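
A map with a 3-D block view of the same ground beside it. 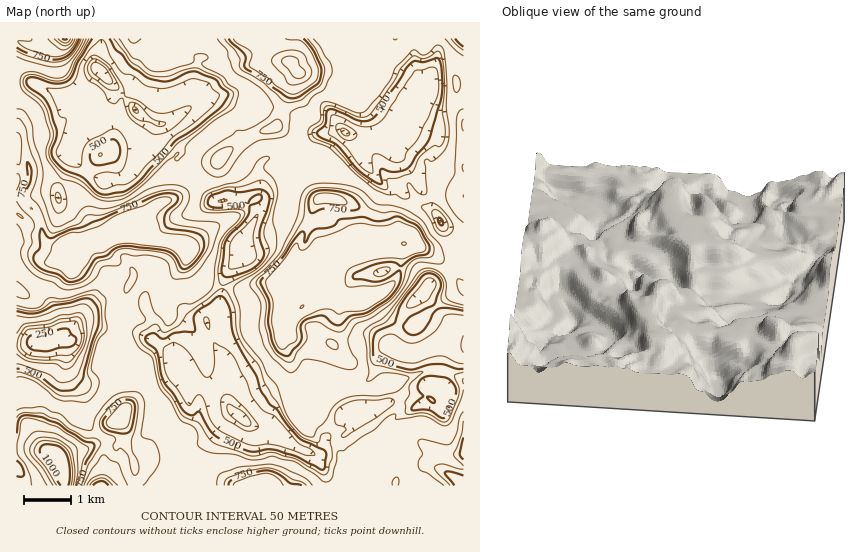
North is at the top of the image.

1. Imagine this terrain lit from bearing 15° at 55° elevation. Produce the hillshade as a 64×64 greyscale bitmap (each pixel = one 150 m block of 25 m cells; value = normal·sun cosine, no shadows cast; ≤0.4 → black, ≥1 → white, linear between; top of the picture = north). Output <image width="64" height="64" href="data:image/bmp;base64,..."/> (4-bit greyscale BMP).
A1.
<image width="64" height="64" href="data:image/bmp;base64,Qk12CAAAAAAAAHYAAAAoAAAAQAAAAEAAAAABAAQAAAAAAAAIAAATCwAAEwsAABAAAAAAAAAAAAAAABEREQAiIiIAMzMzAERERABVVVUAZmZmAHd3dwCIiIgAmZmZAKqqqgC7u7sAzMzMAN3d3QDu7u4A////ANuIQolUQAFoiJqquqqqqr3u3N7v/d7bqqu7u7uqqVOMyYckmnVjJYiJqqq6qqqr3d7u/u7u7sqqq7u7u6qXV85lYye7l3iJmZqqqqqru7vN7u//7e/+qaq7u7u7qpit7TUxWbuoaamIq7q7qru8zM3v7u7//+uZq7u7u7qqqsy3Zkab3bl3mIm7u7urvM3d7v/u///sqIm8u7u7qqqqu5aIm97u3cmZmbzLu7u7zd7/7u7u7aZGiczLqruqqqzMqKrN//7v7amIrMu7u7vN7u3czNy4IDiazMy7u6qrvMupqs7v//7sc0aLu7u7zM3t3e3Ly4EEiIu8zMy7u7u7zLqr3u/u7LlUV3q7u7ze3dze7KqoIFqoi8zMzLvMy73uur7//+y7uZqqibu7zu7cze62eYUEq7qbzMzMzM3u7v2p3v/ty7u7u8uqu7vN7dy8yUWJczm7ypiavMzMze7+25nN3c3d3cu7ztu7vN3cy7uVWJdUeru6l2d3iKvLvMu6qLu73u7ty7ze/bvN3bvLqXaJh2aau6qpdlVVV5qaq7unu73u7ty7u83cu97cu7qpeKmGd5q6qqqZiIh2ebu8u4a87u7dy5mqu7u7zduqqqqaqYZ4qqqaq7qqu6qZmaqYVu//7My6d5qqq7vMu6qqqqqYdnmqqqqqqZq8zd3Jh3aL//7d3bl3mqu7u7y7qpqqqpdmiYmqqqmZms3v/+26u97////tuHiqq7vMu7qqmrqphleXV6qpmZq7zu/u3d3e7u//7u24eaqrvN27qqmbuqhkWHJHiZmYm7u93cu7zNzM3t3d3Lh4q7u97rmpmau6l0V4QndpmYmru6u7qqq7u7yru7u7p2m7u8zcl4iJu6qFR5c2mHmqq7u8qqqpiKqqumd4iaqGabu7uphlV4rLqYVpp0iqq7uqmruYiYd3iqqpYyI1d2V5mauoZmVHm8uqhoqmWaqamXZomWRXiZiJqqpyESIzRXhpqqmXd3ibuqqHmqd6qnVWZnZUREaru6mqqiABRDI1hmmqq7l5qYiJqoeap3qqhEVohSEkVpzNyodlASIzIjZ1eqq7uZqpdVeZdpqneaupdnmXZTI0WszLcxBomFIREjR5qqqpqqiHVXdWmpVpq7qpmaqqlSIlq8t0NKu6hlMhJXmqqYmqqpmGZ3ipY2qqu6qqvMzLlCJauoeJu6qYYiNXmqqpiaqqqqmau7pliqqqqqq93e7bVDeqdpq7qFMRJGmqq6qqqpiKqq3d3Kq7qqqqq6vd7t23VGUlq7pjIjeGaaqqu6qqhDerrN3cu7u7u6q7qYmqvMiEEBirqDRniqhmeKq7qqlTM4qZzN26q7u7u7uoZlVWhlUSeruXeqqqqnQ1mpmHdBSEWZm7u7qqq8u7u6qYZURVISeru5mrqqq6llQzMhEAKKlombu6mJmb3bu7uqqZiIhTabu7qqq8u7upljESI0abzLmHmqqGmZvNvMu7uqqqqqrMzLupmt3d3Mu6h3iavd7u25VZqoeZq8zN3Mu7u7u7vd3ty4ir3t3t3cuqu7vO7/7tuDSKmYmry83dzMzd3M3t3eypeZvd3d3d3Mu7vMzu7t3Lc1mpiaq7vMzN3u7t7v7d13eYjM3cvN7d3cu7qazM3u7siKmJqqmaqrvN7u7/7txzZ4e9zdus3e7d7cuWaKvf/+/ZiYmqmHd3eKze3u7cuDWJit28uave/u7d3cqIq6vd3cqZiaqYh3ebzd3d3cunaJq7vLuJvO/+7d3d7uy7hUZ3ial4qqq97u7t3e3MvLmaqrqaqIre7t3dzN3u7buVIiNXh2iqvN7//u3v67q8qqqqmpqpvu7su7zLvMzMu6llRWd2aKq7zd3c3u6s3Muaqrmaqrzv/rmZmry7y7u6qXeZiId5q6q7u73u6r3tyqqquZrLzu7blmeKu7vMzLqod5qpmau7u7qrzu663d26q7qpm9vN3LqHeJq7vLzLuqmpiqmau7u7u7zu26vcy6q8y6qcy6u7qpq6q7q7y7u6u8ypqpmaqru73u3LvMy7u8zLqpzLiKuqvNzLu7y7vLu7zcupmZmqq97+7su8u7u8zMuZnLuYqru83dy7zMzMzLu8zLqHeJqr7/7uu7qqq7u7qpmsu7qqq7vMy7zd3d3MzLu7u6h3m7qqzMl4maqqq6qoiLy7zLqqu7u73uzMzMzMy7u7u7urqWWaYzVoqqqqqpeI3LzMu6qru7zuuHirvMzNy7u8zbqqh5chEleaqquqh4rcvMy7uqq8zNlVZnmrvMzLuqu7qZq6YgA1Z4qqq6qHm8ze3Lu7u73Mc0iZiIqry7qqqqllaalBNpmGeaq7uoerzu7bq7u7zcpFmqqqmaqqiKqqdDI1iGeaqpdoqru7h5rO7aiJq83uuImpmZqqqoVGmpchRUM3qqqqqWaKqrp2mpumISWr3uxXqXVVaJqXQkeYURWHVTaqqqqqhnmqqnWblSASM4vexDiGMjRFZkIUiGICaYZ4h5uru6qoeKqqZauVNFZ1aatBaEI1ZlQzM1iXQkeYaMy7u7u7qql2iIhVq5ZCESQ2YwR2JHmZh3eJmphnmqmc3MzLu7uqqnVUNUaqMREiEBNTV2NHmqqqqZmqlmiru97c3cu7uqqql1M0V6gkZ4YgAliXQ3mqqqqpialSR6q83d7cu7u6q6qqd4ZYYmqplQACSZU0iqqqqqmaphFYqrzd3uzMu6qqqqqJp1cw"/>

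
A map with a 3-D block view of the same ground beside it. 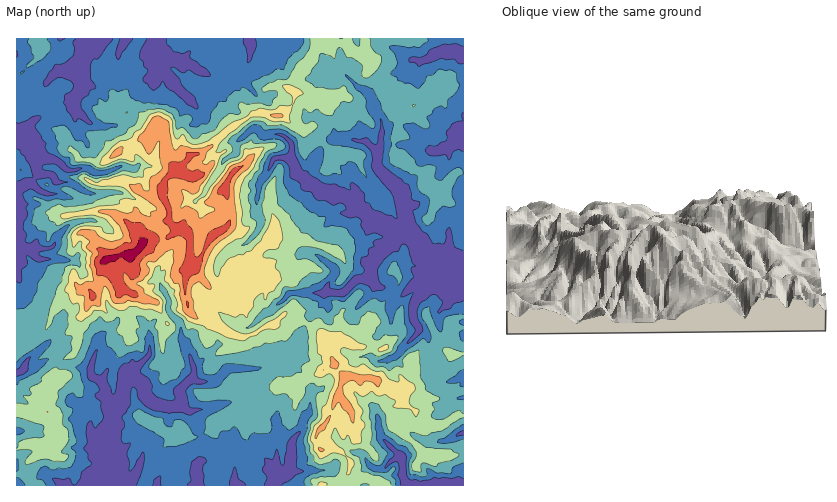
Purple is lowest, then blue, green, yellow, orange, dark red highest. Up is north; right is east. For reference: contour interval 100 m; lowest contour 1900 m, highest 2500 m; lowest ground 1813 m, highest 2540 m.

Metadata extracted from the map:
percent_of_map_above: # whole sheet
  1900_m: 86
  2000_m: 59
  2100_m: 34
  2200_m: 17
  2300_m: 8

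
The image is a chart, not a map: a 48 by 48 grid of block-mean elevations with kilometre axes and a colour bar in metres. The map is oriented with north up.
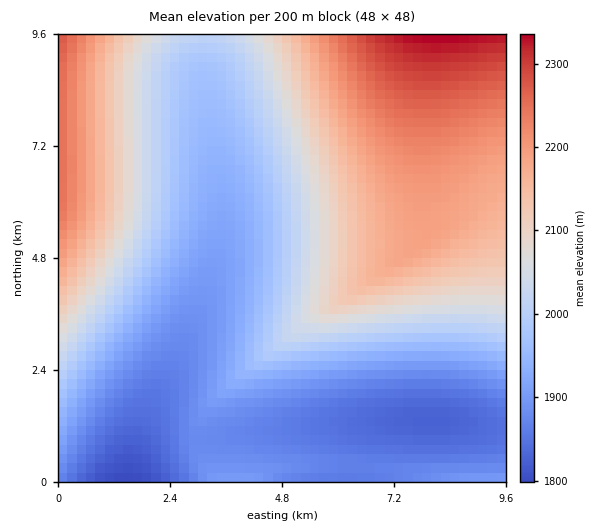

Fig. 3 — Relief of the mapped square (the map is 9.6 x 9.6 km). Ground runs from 1800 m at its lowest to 2340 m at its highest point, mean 2020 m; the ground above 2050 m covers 37.5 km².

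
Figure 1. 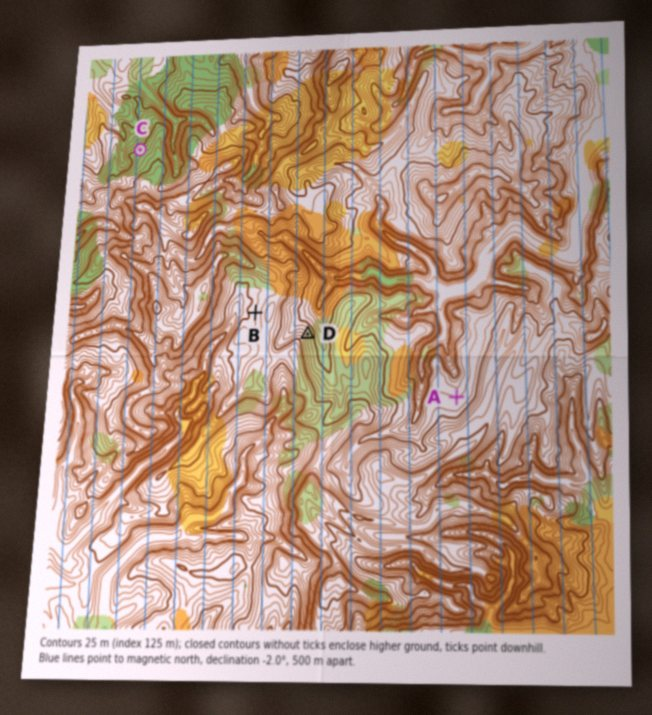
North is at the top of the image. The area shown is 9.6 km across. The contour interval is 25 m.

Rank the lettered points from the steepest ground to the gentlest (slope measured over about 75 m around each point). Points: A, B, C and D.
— D C B A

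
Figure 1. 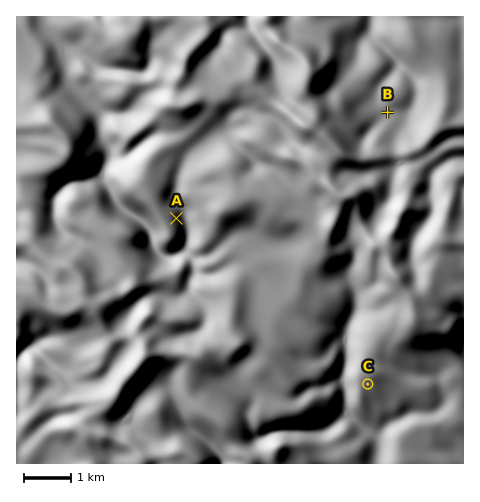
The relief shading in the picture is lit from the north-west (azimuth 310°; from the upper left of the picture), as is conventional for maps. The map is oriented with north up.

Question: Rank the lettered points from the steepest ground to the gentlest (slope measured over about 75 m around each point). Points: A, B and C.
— A C B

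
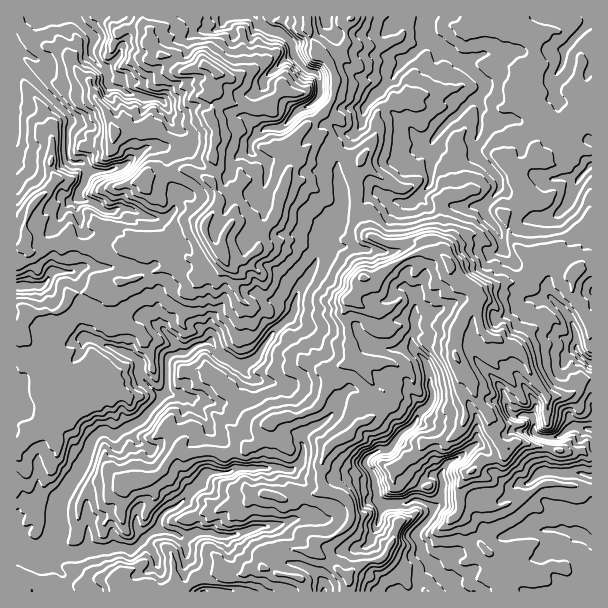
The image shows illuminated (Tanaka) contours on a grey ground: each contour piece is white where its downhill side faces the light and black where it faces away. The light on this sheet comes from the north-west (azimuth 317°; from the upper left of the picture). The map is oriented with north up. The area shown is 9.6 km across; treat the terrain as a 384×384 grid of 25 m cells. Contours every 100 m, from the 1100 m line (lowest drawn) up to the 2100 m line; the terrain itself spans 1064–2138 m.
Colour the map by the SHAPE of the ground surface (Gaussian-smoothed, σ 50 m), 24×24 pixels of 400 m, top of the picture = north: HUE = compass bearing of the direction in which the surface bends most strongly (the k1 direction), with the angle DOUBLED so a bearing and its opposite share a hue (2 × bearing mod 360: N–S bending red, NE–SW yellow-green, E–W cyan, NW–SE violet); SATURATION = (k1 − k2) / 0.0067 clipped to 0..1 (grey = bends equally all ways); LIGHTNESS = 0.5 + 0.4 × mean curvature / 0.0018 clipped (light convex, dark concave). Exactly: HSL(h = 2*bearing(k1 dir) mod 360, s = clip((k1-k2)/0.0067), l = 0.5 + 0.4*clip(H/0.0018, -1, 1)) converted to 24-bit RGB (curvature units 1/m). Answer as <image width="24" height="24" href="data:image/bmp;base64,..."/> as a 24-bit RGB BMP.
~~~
<image width="24" height="24" href="data:image/bmp;base64,Qk32BgAAAAAAADYAAAAoAAAAGAAAABgAAAABABgAAAAAAMAGAAATCwAAEwsAAAAAAAAAAAAAg7DCYH2mkGvHcpLS1tv1Vanpt2zz0WTw4YgY3B3KU9eFcenCfAxzxPCznTNDJlwrZMqzjj1BgDVJe7tNoJN0hIeljnSkbo6oemhVXn9mT4IwPVQcUlMP1QC62PnSPBt8idzljmG65p7Byh2/g92xKpYigQ3X+NPfI1GUjDY/RIynicmii3S+Vah3TZxvqX6ps3JfS2mD11SM6UfMaPNaAGAxowMNUZYGSDAFGD4IKjMKjX8jwXaj5qPFGol3/JWPBRc164/zXL1iaYg0Q1grjoUwrTlDbU84RopOQW193UjPrDWi4sli8PQRBEInr4TwuJPl2ZnRko7FU9acbWkyg9dnaGfbGzMA2GIAAzAt9cm8cFyunIfPWaSgckh9eqRubkXAsMxGGlFdq32+5dTvwrDnvH3DBC8ZacEXqMjjr63juEXR7H2HaNdfTBNw65+eU7DPADuP8sK5QsZLMHQXAMLOMYfu6s4aPcWi49aoFTg/edqVTECkgid/5ZezvYHeY7LzjnYAMDkIBnca57Gap51KADIzQvab87/SG0F1AGEe/17C6tjBUy9pi7rznPXwvXu80dWPhDukFEoKIVIQ1BPpeNuPbr+wfixlrFe70Y2jikMfKKlv8dDm233PFHpRFrc01WLr88nQBW43lv/DnADzLZgAmlsAjlF0taCJxIm5nWzDh9hKBi0e0+KBfBxQt6UtWaqQoJjTxp7l3nHIJl9G1Jyp0H6qF3x4J4Sq5qBqXP+aTgUrIgBl+syWM+KSrqFgmLCGeW6InY+nr+XZ2wCxZQQYjH4mqd/GNnuzdksoR0EnuoZSPX9roI8+scps55lpCgYt2s6YxeeMFgDPLvr/cnjpxoPwhb9slKeGN2SnwdzNtyRY2/8mBE5dsLPtqR8jMS0CeWLQo5rMfbTKznKqiczSl53V0Vm7KRNB3vbVcBdakkCwqeuuGTY8vWcFp9GTkoRiH2QSjTwMIi2g1/TbjweBKcIHTxRH6ODQBC8lxbKMdj1f1M1/dyg7xs41GwllQoS15KZncsnarOnuwFWOwldJ4wCo0qfhq4W8kGmte66lfaZaaB0oSbpTqFo/KVmA4OPAgYnbAzAtl0xf2JplPMOfxuJ1HTN3MpNW24N9gcceJKEfnV+P1zPGRO+INDQJpiZMvIbRpYGowpa1U2GAVkqf0pe2LWWUquY3mYwlFT5bbau4uYra2HxvM44gVBF3w22bR9dT1+H0eTeajKBDWh5sn91V5OWoCVkoPVcQo7Y1nnc5uVmmYoWim1Oh3Z6MeHjjgsovZJJ1H1ROSpSItsDq+NPyizDsOq+pwvDMaSwzfSlxz3p7Roir6L7lquLIcmPOcozVj322lZ28n53Ldly6mTqHx++2MkZr5a25UkuuRFx7QItu5VsJAv+Be4bn2u7xx1WDR4fNCCqgh6rCpXu+tJ9j4GZVHX10hyX1e+1hgmIQSioSGH09quTi6y7AkIHM2GWUVY+IWlt1O1Zhmtt5PG47R2VJmn88n4xRchJdv+R8TFYoEjUX2ZiWn03S7E58ADMc/l2xkWvmuOLEMV2SPkIkhPM/sH1SNz2UyoeKY6SsOUJzr9FPhR8XC6lW5MYs20qdGNGoviEfj67Hs5PZIbNrMCVM0fmgWgCGgJ8BBTMQ8tnhdFXPa3rte+Efk63YSiWL4LWcT4iWS0Fu1eN9RMymvF9dHE+GgqtgeBxIXt9mm0hcuJcyFVs2WjZ97PGuMgCbxorvRNzSKWQOW6czSS5k8OPMCCsfg5rq4YaWsVSoObi68L/PT2eEcI1XKDpp0cuNIzumvo2NpWujl3aOuVysOIOj7uLEEgYtYtU9uKXtwdDvVxB/rkeAv+SPqiZhSHcLBI5D9ZvNf9xDCl11zWRtjEtFLnVK2MVUIlOFeWk5ladVY12VtYSpO86jVQcndF7Br/7QlB4GajYBGggrvORP1r9aI8e/53nimkr0AGFU8bl2CTAi6ljJvK/brpXRNKmTK02KvJLClLqRVz9/prKCkiGOTES0kuWzcQBE3zWc0Khhbp7sUZ3x0fr23K/tAWRWzN94MwAe6/e4iHPUD0NBycF9j1puumuxgy6jb7mItJ2IJVBhuphxrEenX6/F2+eOgAOtAZSA1fbeNuB8T9WJlU9+Xj6Z9NfuLAAz1Pfg1mrIdVzHnUG6KIY+hkVDg008PXw1eIhArq5kJkxrw8R2cLuHb4pKkR0iGzh7Yyr6yuV8n1BCSIkoL0AH2/IBUQMWvijCPPNL7llsPbZUJmtox2imZUyaqK7FlY+4j56xb6mTxW22JoyJ"/>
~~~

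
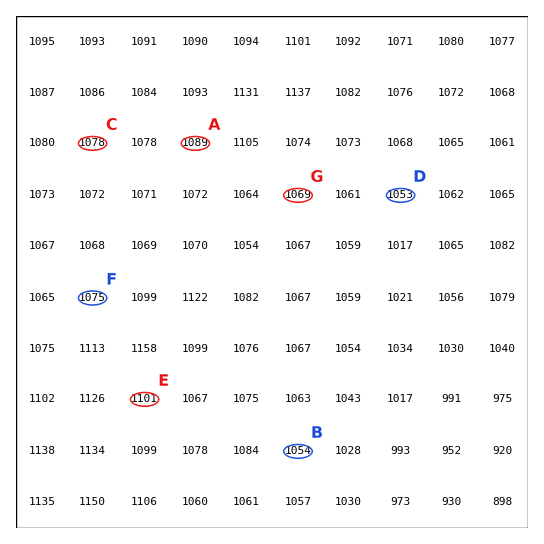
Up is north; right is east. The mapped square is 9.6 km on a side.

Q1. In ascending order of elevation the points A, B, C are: B C A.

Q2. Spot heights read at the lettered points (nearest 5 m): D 1055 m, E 1100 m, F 1075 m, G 1070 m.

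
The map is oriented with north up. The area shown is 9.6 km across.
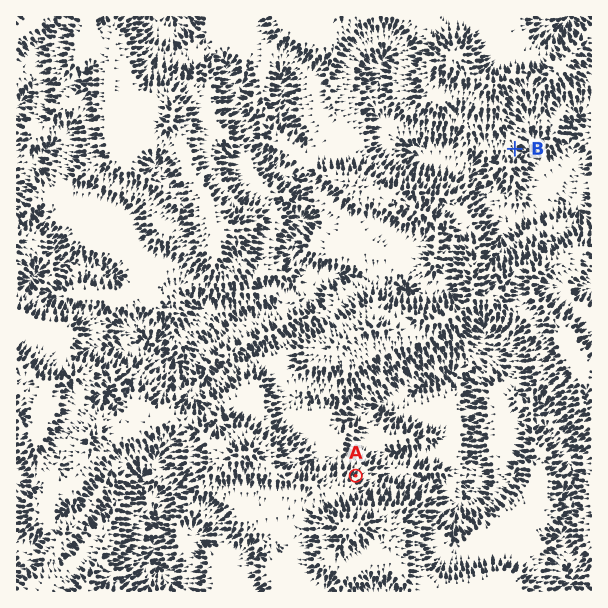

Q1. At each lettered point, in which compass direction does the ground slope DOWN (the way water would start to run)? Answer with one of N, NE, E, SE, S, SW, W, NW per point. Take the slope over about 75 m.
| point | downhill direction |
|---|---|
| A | NE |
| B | SE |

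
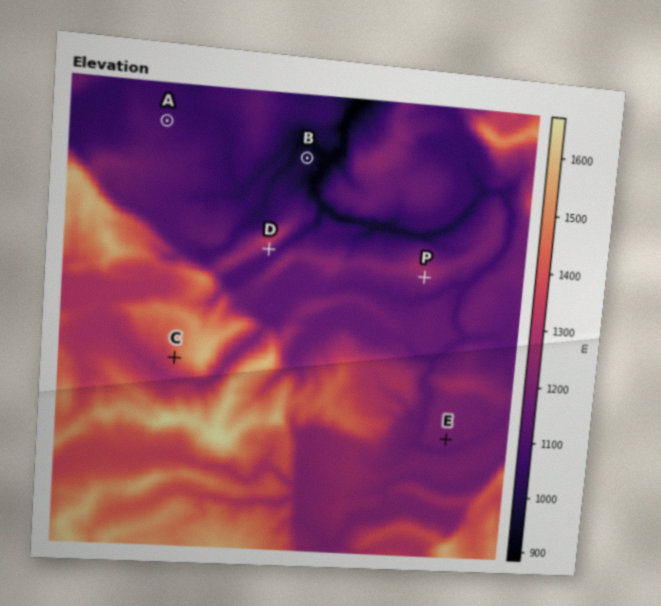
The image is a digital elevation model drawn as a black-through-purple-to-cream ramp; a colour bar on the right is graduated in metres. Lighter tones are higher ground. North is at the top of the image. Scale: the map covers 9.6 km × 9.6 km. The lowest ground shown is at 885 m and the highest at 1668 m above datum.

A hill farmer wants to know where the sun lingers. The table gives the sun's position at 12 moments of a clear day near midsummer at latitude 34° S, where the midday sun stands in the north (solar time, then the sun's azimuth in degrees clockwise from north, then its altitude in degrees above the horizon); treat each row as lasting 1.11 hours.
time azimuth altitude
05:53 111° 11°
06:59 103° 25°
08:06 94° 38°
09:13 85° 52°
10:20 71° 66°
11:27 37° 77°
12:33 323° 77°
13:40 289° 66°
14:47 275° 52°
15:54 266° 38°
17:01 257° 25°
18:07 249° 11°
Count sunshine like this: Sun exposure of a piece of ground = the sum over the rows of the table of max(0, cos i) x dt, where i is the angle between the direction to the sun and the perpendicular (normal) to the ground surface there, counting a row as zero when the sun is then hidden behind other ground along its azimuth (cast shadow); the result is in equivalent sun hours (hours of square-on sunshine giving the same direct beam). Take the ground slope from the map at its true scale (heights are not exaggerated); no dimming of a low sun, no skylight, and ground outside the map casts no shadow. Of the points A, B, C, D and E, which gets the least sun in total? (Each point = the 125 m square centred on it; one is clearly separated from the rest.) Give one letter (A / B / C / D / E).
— D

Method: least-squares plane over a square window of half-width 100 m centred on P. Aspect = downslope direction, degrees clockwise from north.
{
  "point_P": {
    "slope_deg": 17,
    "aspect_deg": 191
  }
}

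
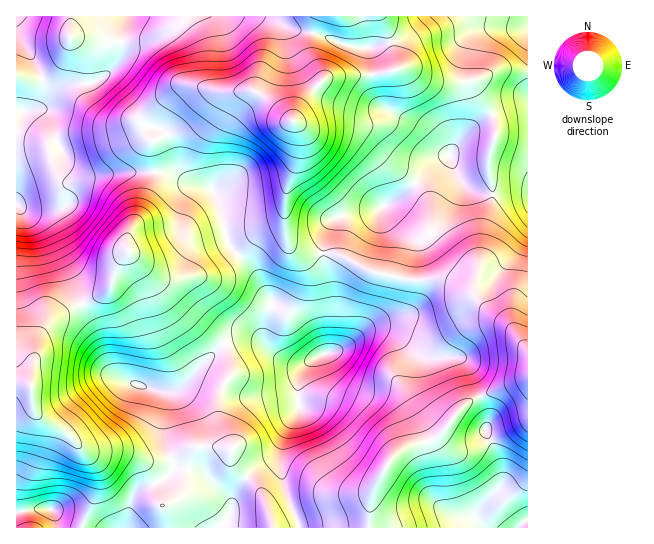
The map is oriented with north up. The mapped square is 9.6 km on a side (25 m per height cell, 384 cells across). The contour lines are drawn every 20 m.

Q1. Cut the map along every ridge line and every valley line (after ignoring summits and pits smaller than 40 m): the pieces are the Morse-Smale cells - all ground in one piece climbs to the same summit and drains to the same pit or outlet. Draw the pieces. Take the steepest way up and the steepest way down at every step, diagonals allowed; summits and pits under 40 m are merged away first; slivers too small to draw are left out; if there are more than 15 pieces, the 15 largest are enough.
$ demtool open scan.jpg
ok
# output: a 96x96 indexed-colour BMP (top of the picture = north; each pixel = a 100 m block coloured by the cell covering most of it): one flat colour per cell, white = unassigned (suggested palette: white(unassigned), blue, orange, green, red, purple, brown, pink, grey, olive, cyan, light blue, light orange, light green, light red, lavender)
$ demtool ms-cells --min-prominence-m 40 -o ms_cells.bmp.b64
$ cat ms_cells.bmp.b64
<image width="96" height="96" href="data:image/bmp;base64,Qk12EgAAAAAAAHYAAAAoAAAAYAAAAGAAAAABAAQAAAAAAAASAAATCwAAEwsAABAAAAAAAAAA////ALR3HwAOf/8ALKAsACgn1gC9Z5QAS1aMAMJ34wB/f38AIr28AM++FwDox64AeLv/AIrfmACWmP8A1bDFAMzMzMmZmZmZmZmaqqqqqqqqqqqqqqqqqhEREiIiIiIiIoiIiIiIiIiIiIiIiIiIgMzMzMmZmZmZmZmaqqqqqqqqqqqqqqqqqhEREiIiIiIiIoiIiIiIiIiIiIiIiIiIiMzMzMmZmZmZmZmaqqqqqqqqqqqqqqqqoRERIiIiIiIiIoiIiIiIiIiIiIiIiIiIiJmZmZmZmZmZmZmaqqqqqqqqqqqqqqqqoRERIiIiIiIiIoiIiIiIiIiIiIiIiIiIiJmZmZmZmZmZmZmaqqqqqqqqqqqqqqqqoRESIiIiIiIiIiiIiIiIiIiIiIiIiIiIiJmZmZmZmZmZmZmZqqqhEaqqqqqqqqqqERESIiIiIiIiIiiIiIiIiIiIiIiIiIiIiJmZmZmZmZmZmZmZqqqhERqqqqqqqqqqERESIiIiIiIiIiiIiIiIiIiIiIiIiIiIiJmZmZmZmZmZmZmZmaqhERGqqqqqqqqhEREiIiIiIiIiIiiIiIiIiIiIiIiIiIiIiJmZmZmZmZmZmZmZmZkRERGqqqqqqqoREREiIiIiIiIiIiKIiIiIiIiIiIiIiIiIiJmZmZmZmZmZmZmZmZkzERGqqqqqqqEREREiIiIiIiIiIiKIiIiIiIiIiIiIiIiIiJmZmZmZmZmZmZmZmZMzMRGqqqqqqhEREREiIiIiIiIiIiIoiIiIiIiIiIiIiIiIiJmZmZmZmZmZmZmZmTMzMRGqqqqqoREREREiIiIiIiIiIiIiiIiIiIiIiIiIiIiIiJmZmZmZmZmZmZmZkzMzMRGqqqqqoREREREiIiIiIiIiIiIiiIiIiIiIiIiIiIiIiJmZmZmZmZmZmZmTMzMzMREaqqqqEREREREiIiIiIiIiIiIiKIiIiIiIiIiIiIiIiJmZmZmZmZMzMzMzMzMzMREaqqqqEREREREiIiIiIiIiIiIiIoiIiIiIiIiIiIiIiJmZmZmZmTMzMzMzMzMzEREREREREREREREiIiIiIiIiIiIiIiKIiIiIiIiIiIiIiJmZmZmZkzMzMzMzMzMzEREREREREREREREiIiIiIiIiIiIiIiIiIoiIiIiIiIiIiJmZmZmZMzMzMzMzMzMzEREREREREREREREiIiIiIiIiIiIiIiIiIiiIiIiIiIiIiJmZmZkzMzMzMzMzMzMzERERERERERERERESIiIiIiIiIiIiIiIiIiKIiIiIiIiIiJmZmTMzMzMzMzMzMzMzERERERERERERERESIiIiIiIiIiIiIiIiIiIoiIiIiIiIiJmZkzMzMzMzMzMzMzMzERERERERERERERERIiIiIiIiIiIiIiIiIiIiiIiIiIiIiJmZMzMzMzMzMzMzMzMzEREREREREREREREREiIiIiIiIiIiIiIiIiIiKIiIiIiIiJmTMzMzMzMzMzMzMzMzEREREREREREREREREiIiIiIiIiIiIiIiIiIiIoiIiIiIiJmTMzMzMzMzMzMzMzMzEREREREREREREREREiIiIiIiIiIiIiIiIiIiIiiIiIiIiJmTMzMzMzMzMzMzMzMzEREREREREREREREREiIiIiIiIiIiIiIiIiIiIiIoiIiIiJmTMzMzMzMzMzMzMzMzEREREREREREREREREiIiIiIiIiIiIiIiIiIiIiIiKIiIiJmTMzMzMzMzMzMzMzMzMzEREREREREREREREiIiIiIiIiIiIiIiIiIiIiIiIiKIiGZjMzMzMzMzMzMzMzMzMzMREREREREREREREiIiIiIiIiIiIiIiIiIiIiIiIiIiKGZjMzMzMzMzMzMzMzMzMzMxEREREREREREREiIiIiIiIiIiIiIiIiIiIiIiIiIiImZjMzMzMzMzMzMzMzMzMzMzERERERERERERESIiIiIiIiIiIiIiIiIiIiIiIiIiImZjMzMzMzMzMzMzMzMzMzMzMRERERERERERESIiIiIiIiIiIiIiIiIiIiIiIiIiImZjMzMzMzMzMzMzMzMzMzMzMxEREREREREREREiIiIiIiIiIiIiIiIiIiIiIiIiImZmMzMzMzMzMzMzMzMzMzMzMzERERERERERERERIiIiIiIiIiIiIiIiIiIiIiIiImZmMzMzMzMzMzMzMzMzMzMzMzMREREREREREREREiIiIiIiIiIiIiIiIiIiIiIiImZmMzMzMzMzMzMzMzMzMzMzMzMxERERMREREREREiIiIiIiIiIiIiIiIiIiIiIiJ2ZmMzMzMzMzMzMzMzMzMzMzMzMzMzMzEREREREREiIiIiIiIiIiIiIiIiIiIiIid2ZmYzMzMzMzMzMzMzMzMzMzMzMzMzMzEREREREREiIiIiIiIiIiIiIiIiIiIiIid2ZmYzMzMzMzMzMzMzMzMzMzMzMzMzMzEREREREREiIiIiIiIiIiIiIiIiIiIiInd2ZmZjMzMzMzMzMzMzMzMzMzMzMzMzMzMREREREREiIiIiIiIiIiIiIiIiIiIiJ3d2ZmZmMzMzMzMzMzMzMzMzMzMzMzMzMzMREREREREiIiIiIiIiIiIiIiIiIiInd3d2ZmZmZjMzMzMzMzMzMzMzMzMzMzMzMzMREREREREiIiIiIiIiIiIiIiIiIiJ3d3d2ZmZmZmYzMzMzMzMzMzMzMzMzMzMzMzMxEREREREiIiIiIiIiIiIiIiIiIid3d3d2ZmZmZmZmMzMzMzMzMzMzMzMzMzMzMzMxEREREREiIiIiIiIiIiIiIiIiInd3d3d2ZmZmZmZmZjMzMzMzMzMzMzMzMzMzMzMREREREREiIiIiIiIiIiIiIiIiJ3d3d3d2ZmZmZmZmZmYzMzMzMzMzMzMzMzMzMzMREREREREiIiIiIiIiIiIiIiIid3d3d3d2ZmZmZmZmZmZjMzMzMzMzMzMzMzMzMzEREREREREiIiIiIiIiIiIiIiJ3d3d3d3d2ZmZmZmZmZmZjMzMzMzMzMzMzMzMzMzEREREREREiIiIiIiIiIiIiInd3d3d3d3d2ZmZmZmZmZmZjMzMzMzMzMzMzMzMzMxERERERERIiIiIiIid3d3d3d3d3d3d3d3d2ZmZmZmZmZmZmMzMzMzMzMzMzMzMzMRERERERERIiIiInd3d3d3d3d3d3d3d3d3d2ZmZmZmZmZmZmMzMzMzMzMzMzMzMzERERERERERIiIid3d3d3d3d3d3d3d3d3d3d2ZmZmZmZmZmZmYzMzMzMzMzMzMzMxERERERERERIiJ3d3d3d3d3d3d3d3d3d3d3d2ZmZmZmZmZmZmZjMzMzMzMzMzMzMRERERERERERJ3d3d3d3d3d3d3d3d3d3d3d3d2ZmZmZmZmZmZmZjMzMzMzMzMzMzERERERERREREd3d3d3d3d3d3d3d3d3d3d3d3d2ZmZmZmZmZmZmZjMzMzMzMzMzMzEREREREUREREd3d3d3d3d3d3d3d3d3d3d3d3d2ZmZmZmZmZmZmZjMzMzMzMzMzMzEREREREUREREd3d3d3d3d3d3d3d3d3d3d3d3d2ZmZmZmZmZmZmZjMzMzMzMzMzMxEREREREUREREd3d3d3d3d3d3d3d3d3d3d3d3d2ZmZmZmZmZmZmZmMzMzMzMzMzMxEREREREURERER3d3d3d3d3d3d3d3d3d3d3d3d2ZmZmZmZmZmZmZmMzMzMzMzMzMxEREREREURERER3d3d3d3d3d3d3d3d3d3d3d3d2ZmZmZmZmZmZmZmYzMzMzMzMzMxERERERFEREREREd3d3d3d3d3d3d3d3d3d3d3d2ZmZmZmZmZmZmZmYzMzMzMzMzMRERERERFEREREREREREd3d3d3d3d3d3d3d3d3d2ZmZmZmZmZmZmZmZjMzMzMzMzMREREREREURERERERERERHd3d3d3d3d3d3d3d3d2ZmZmZmZmZmZmZmZjMzMzMzMzMREREREREURERERERERERER3d3d3d3d3d3d3d3d2ZmZmZmZmZmZmZmZmMzMzMzMzEREREREREUREREREREREREREd3d3d3d3d3dEd3d2ZmZmZmZmZmZmZmZmMzMzMzMzEREREREREURERERERERERERER3d3d3d3RERERERGZmZmZmZmZmZmZmZmYzMzMxEREREREREREURERERERERERERERHd3d3d0RERERERGZmZmZmZmZmZmZmZmYzMzEREREREREREREUREREREREREREREREd3d3dERERERERGZmZmZmVVVVVVVmZmYzMRERERERERERERERRERERERERERERERER3d3dERERERERGZmZmZlVVVVVVVVVVURERERERERERERERERRERERERERERERERER3d3RERERERERGZmZmZlVVVVVVVVVVURERERERERERERERERREREREREREREREREREd3RERERERERGZmZmZlVVVVVVVVVVURERERERERERERERERFERERERERERERERERER0RERERERERGZmZmZlVVVVVVVVVVERERERERERERERERERFERERERERERERERERERERERERERERGZmZmZVVVVVVVVVVVERERERERERERERERERFERERERERERERERERERERERERERERGZmZmZVVVVVVVVVVVERERERERERERERERERFERERERERERERERERERERERERERERGZmZmVVVVVVVVVVVVERERERERERERERERERFERERERERERERERERERERERERERERGZmZmVVVVVVVVVVVRERERERERERERERERERFERERERERERERERERERERERERERERGZmZmVVVVVVVVVVVRERERERERERERERERERFERERERERERERERERERERERERERERGZmZlVVVVVVVVVVVRERERERERERERERERERRERERERERERERERERERERERERERERGZmZlVVVVVVVVVVVVERERERERERERERERFVRERERERERERERERERERERERERERERFVVVVVVVVVVVVVVVVURERERERERERERERVVVERERERERERERERERERERERERERERFVVVVVVVVVVVVVVVVVREREREREREREREVVVVURERERERERERERERERERERERERERFVVVVVVVVVVVVVVVVVVERERERERERERFVVVVURERERERERERERERERERERERERERFVVVVVVVVVVVVVVVVVVURERERERERERVVVVVVRERERERERERERERERERERERERERFVVVVVVVVVVVVVVVVVVVREREVVVVVVVVVVVVVVERERERERERERERERERERERERERFVVVVVVVVVVVVVVVVVVVVVVVVVVVVVVVVVVVVVURERERERERERERERERERERERERFVVVVVVVVVVVVVVVVVVVVVVVVVVVVVVVVVVVVVbtERERERERERERERERERERERERFVVVVVVVVVVVVVVVVVVVVVVVVVVVVVVVVVVVVVbu7u7u7u0RERERERERERERERERFVVVVVVVVVVVVVVVVVVVVVVVVVVVVVVVVVVVVVbu7u7u7u7tERERERERERERERERFVVVVVVVVVVVVVVVVVVVVVVVVVVVVVVVVVVVVW7u7u7u7u7tERERERERERERERERFVVVVVVVVVVVVVVVVVVVVVVVVVVVVVVVVVVVVW7u7u7u7u7tERERERERERERERERFVVVVVVVVVVVVVVVVVVVVVVVVVVVVVVVVVVVVu7u7u7u7u7tERERERERERERERERFVVVVVVVVVVVVVVVVVVVVVVVVVVVVVVVVVVVVu7u7u7u7u7RERERERERERERERERFVVVVVVVVVVVVVVVVVVVVVVVVVVVVVVVVVVVVu7u7u7u7u7RERERERERERERERERFVVVVVVVVVVVVVVVVVVVVVVVVVVVVVVVVVVVVW7u7u7u7u7RERERERERERERERERFVVVVVVVVVVVVVVVVVVVVVVVVVVVVVVVVVVVVW7u7u7u7u0RERERERERERERERERFVVVVVVVVVVVVVVVVVVVVVVVVVVVVVVVVVVVVW7u7u7u7u0RERERERERERERERERFVVVVVVVVVVVVVVVVVVVVVVVVVVVVVVVVVVVVW7u7u7u7u0RERERERERERERERERA=="/>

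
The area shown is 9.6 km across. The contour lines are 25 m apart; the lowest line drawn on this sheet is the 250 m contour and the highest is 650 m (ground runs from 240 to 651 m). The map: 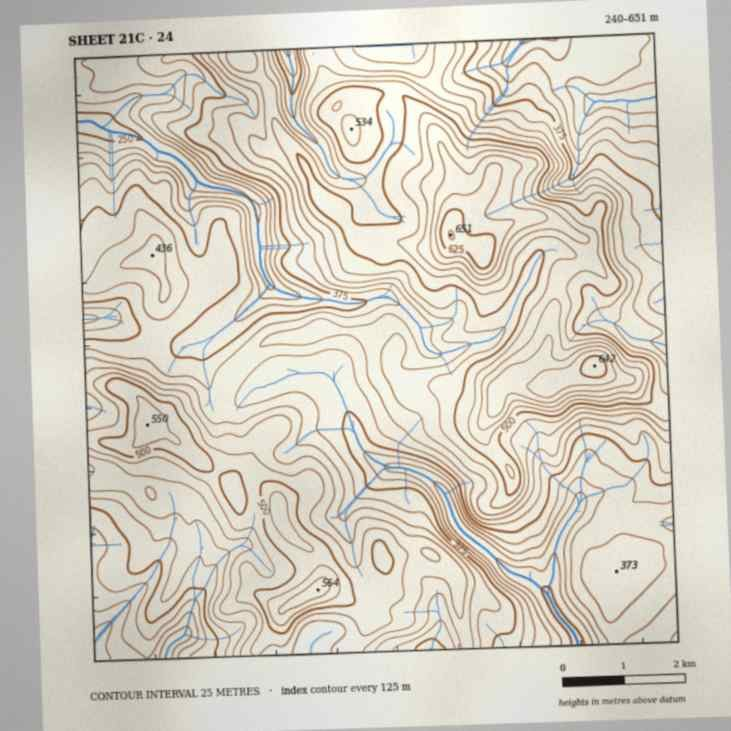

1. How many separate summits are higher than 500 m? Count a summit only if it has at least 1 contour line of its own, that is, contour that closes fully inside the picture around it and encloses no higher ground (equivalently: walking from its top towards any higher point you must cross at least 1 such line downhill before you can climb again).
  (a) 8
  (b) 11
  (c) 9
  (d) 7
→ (c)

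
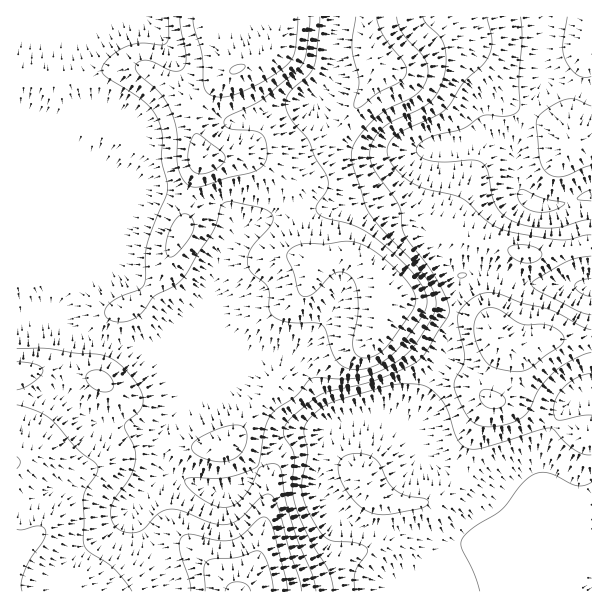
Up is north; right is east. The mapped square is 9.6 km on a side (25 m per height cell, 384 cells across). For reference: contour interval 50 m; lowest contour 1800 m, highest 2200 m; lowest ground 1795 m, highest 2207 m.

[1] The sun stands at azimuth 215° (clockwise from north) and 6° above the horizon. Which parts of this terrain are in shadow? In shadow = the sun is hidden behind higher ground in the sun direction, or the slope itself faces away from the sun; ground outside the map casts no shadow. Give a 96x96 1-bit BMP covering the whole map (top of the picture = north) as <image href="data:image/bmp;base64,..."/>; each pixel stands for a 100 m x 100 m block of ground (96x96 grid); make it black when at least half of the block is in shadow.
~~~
<image width="96" height="96" href="data:image/bmp;base64,Qk2+BAAAAAAAAD4AAAAoAAAAYAAAAGAAAAABAAEAAAAAAIAEAAATCwAAEwsAAAIAAAAAAAAA////AAAAAAAAAAAAAD/wAAAAAAAAAAAAAH/4AAAAAAAAAAAAAH/4AAAAAAAAAAAAAH/4AAAAAAAAAAAAGH/8AAAAAAAAAAAAeH/8AAAAAAAAAAAA/H/8AAAAAAAAAAAB/H/+AAAAAAAAAAAD/H//gAAAAAAAAAAH/H//gAAAAAAAAAAP/H//gAAAAAAAAAAP/H//gAAAAAAAAAAf/H//gAAAAAAAAAA//n//gAAAAAAAAAA//n//AAAAAAAAAAA//j//AAAAAAAAAAA//j//AAAAAAAAAAAP/j//AAAAAAAAAAAAAB//AAAAAAAAAAAAAB//AAAAAAAAAAAAAA//AAAAAAAAAAAAAA//AAAAAAAAAAAAAA//AAAAAAAAAAAAAB//AAAAAAAAwAAAAA//gAAAAAAD4AAAAA//wAAAAAAH4AAAAAf/wAAAAAAHwAAAAAP/wAAAAAABgAAAAAD/wAAAAAAAAAAAAAAfgAAAAAAAAAAAAAACAAAAAAAAAAAAAAAAAAAAAAAAAAAAAAAAAAAAAAAAABwAAAAAAAAAAAAAAH4AAAAAAAAAAAAAAP4AAAAAAAAAAAAAA/4AAAAAAAAAAAAAD/4AAAAAAAAAAAD///wAAAAAAAAAAAD///wAAAAAAAAAAAD///wAAAAAAAAAAAD///gAAAAAAAAAAAD/8fAAAAAAAAAAAAA/wAAAAAAAAAAAAD8fgAAAAAAAAAAAAP8HAAAAAAAAAAAA//8AAAAAAAAAAAAB//8AAAAAAAAAAA8D//8AAAAAAAAAAB+H//8AAAAAAAAAAD/H//8AAAAAAAAAAH/H//8AAAAAAAAAAP/j//8AAAAAAAAAAf/h//8AAAAAAAAAA//geD8AAAAAAAAAB//gAAAAAAAAAAAAD//gAAAAAAAAAAAAP//gAAAAAAAAAAAAf//gD+AAAAAAAAAB///gf/AAAAAAAAA////x//0AAAAAAAB////z//8AAAAAAAA///////8AAAAAAAAP//////8AAAAAAAAD//////8AAAAAAAAA//////8AAAAAAAAAf/////8AAAAAAAAAP/////8AAAAAAAAAP/////8AAAAAAAAAf////AAAAAAAAAAA////4AAAAAAAAAAB////wAAAAAAAAAAA////wAAAAAAAAAAAf///gAAAAAAB8AAAP//+AAAAAAAB+AAAH//8AAAAAAAB+AAAA//4AAAAAAAB+AIAAB/gAAAAAAAB+A8AAAAAAAAAAAAA+A+AAAAAAAAAAAAAAA+AAAAAAAAAAAAAAA+AAAAAAAAAAAAAAAeAAAAAAAAAAAAAAAEAAAAAAAAAAAAAAAAAAAAAAAAAAAAAAAAAAAAAAAAAAAAAAAAAAAAAAAAAAABAAAAAAAAAAAAAAAHgAAAAADwAAAAAAAPgAAAAAP4AAAAAAA/AAADgA/4AAAAAAB/AAAHgB/4AAAAAAB/AAAHwB/8AAAAAAA+AAAHwD/8AAAAAAAeAAAHwD/8AAAAAAAAAAAH4B/8AAAAAAAAAAAH4B/4AAAA="/>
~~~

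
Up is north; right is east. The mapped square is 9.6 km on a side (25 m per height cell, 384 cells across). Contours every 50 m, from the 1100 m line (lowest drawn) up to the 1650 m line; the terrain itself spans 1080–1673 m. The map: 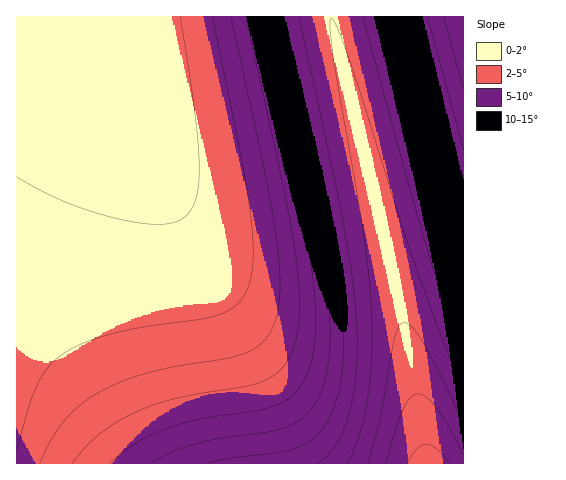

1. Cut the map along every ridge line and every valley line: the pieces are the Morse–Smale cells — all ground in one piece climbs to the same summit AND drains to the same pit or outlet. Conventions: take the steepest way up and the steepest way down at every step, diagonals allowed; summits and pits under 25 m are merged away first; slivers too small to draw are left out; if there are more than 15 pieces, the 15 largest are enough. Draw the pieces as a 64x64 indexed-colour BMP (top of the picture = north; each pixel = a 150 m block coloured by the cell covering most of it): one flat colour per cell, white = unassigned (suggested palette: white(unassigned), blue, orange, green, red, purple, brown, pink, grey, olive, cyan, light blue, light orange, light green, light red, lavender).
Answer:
<image width="64" height="64" href="data:image/bmp;base64,Qk12CAAAAAAAAHYAAAAoAAAAQAAAAEAAAAABAAQAAAAAAAAIAAATCwAAEwsAABAAAAAAAAAA////ALR3HwAOf/8ALKAsACgn1gC9Z5QAS1aMAMJ34wB/f38AIr28AM++FwDox64AeLv/AIrfmACWmP8A1bDFABEREREREREREREREREREREREREREREREREREREREiIiERERERERERERERERERERERERERERERERERERERESIiIRERERERERERERERERERERERERERERERERERERESIiIhERERERERERERERERERERERERERERERERERERERIiIiEREREREREREREREREREREREREREREREREREREREiIiIRERERERERERERERERERERERERERERERERERERESIiIhERERERERERERERERERERERERERERERERERERERIiIiEREREREREREREREREREREREREREREREREREREREiIiIREREREREREREREREREREREREREREREREREREREiIiIhERERERERERERERERERERERERERERERERERERESIiIiERERERERERERERERERERERERERERERERERERERIiIiIREREREREREREREREREREREREREREREREREREREiIiIhERERERERERERERERERERERERERERERERERERESIiIiERERERERERERERERERERERERERERERERERERERIiIiIRERERERERERERERERERERERERERERERERERERIiIiIhEREREREREREREREREREREREREREREREREREREiIiIiERERERERERERERERERERERERERERERERERERESIiIiIRERERERERERERERERERERERERERERERERERERIiIiIhEREREREREREREREREREREREREREREREREREREiIiIiEREREREREREREREREREREREREREREREREREREiIiIiIRERERERERERERERERERERERERERERERERERESIiIiIhERERERERERERERERERERERERERERERERERERIiIiIiEREREREREREREREREREREREREREREREREREREiIiIiIRERERERERERERERERERERERERERERERERERESIiIiIhERERERERERERERERERERERERERERERERERESIiIiIiERERERERERERERERERERERERERERERERERERIiIiIiIREREREREREREREREREREREREREREREREREREiIiIiIhERERERERERERERERERERERERERERERERERESIiIiIiERERERERERERERERERERERERERERERERERERIiIiIiIRERERERERERERERERERERERERERERERERERIiIiIiIhEREREREREREREREREREREREREREREREREREiIiIiIiERERERERERERERERERERERERERERERERERESIiIiIiIRERERERERERERERERERERERERERERERERERIiIiIiIhERERERERERERERERERERERERERERERERERIiIiIiIiEREREREREREREREREREREREREREREREREREiIiIiIiIRERERERERERERERERERERERERERERERERESIiIiIiIhERERERERERERERERERERERERERERERERERIiIiIiIiERERERERERERERERERERERERERERERERERIiIiIiIiIREREREREREREREREREREREREREREREREREiIiIiIiIhERERERERERERERERERERERERERERERERESIiIiIiIiERERERERERERERERERERERERERERERERERIiIiIiIiIRERERERERERERERERERERERERERERERERIiIiIiIiIhEREREREREREREREREREREREREREREREREiIiIiIiIiERERERERERERERERERERERERERERERERESIiIiIiIiIRERERERERERERERERERERERERERERERERIiIiIiIiIhEREREREREREREREREREREREREREREREREiIiIiIiIiEREREREREREREREREREREREREREREREREiIiIiIiIiIRERERERERERERERERERERERERERERERESIiIiIiIiIhERERERERERERERERERERERERERERERERIiIiIiIiIiEREREREREREREREREREREREREREREREREiIiIiIiIiIREREREREREREREREREREREREREREREREiIiIiIiIiIhERERERERERERERERERERERERERERERESIiIiIiIiIiERERERERERERERERERERERERERERERERIiIiIiIiIiIREREREREREREREREREREREREREREREREiIiIiIiIiIhEREREREREREREREREREREREREREREREiIiIiIiIiIiERERERERERERERERERERERERERERERESIiIiIiIiIiIRERERERERERERERERERERERERERERERIiIiIiIiIiIhEREREREREREREREREREREREREREREREiIiIiIiIiIiEREREREREREREREREREREREREREREREiIiIiIiIiIiIRERERERERERERERERERERERERERERESIiIiIiIiIiIhERERERERERERERERERERERERERERERIiIiIiIiIiIiEREREREREREREREREREREREREREREREiIiIiIiIiIiIREREREREREREREREREREREREREREREiIiIiIiIiIiIhERERERERERERERERERERERERERERESIiIiIiIiIiIi"/>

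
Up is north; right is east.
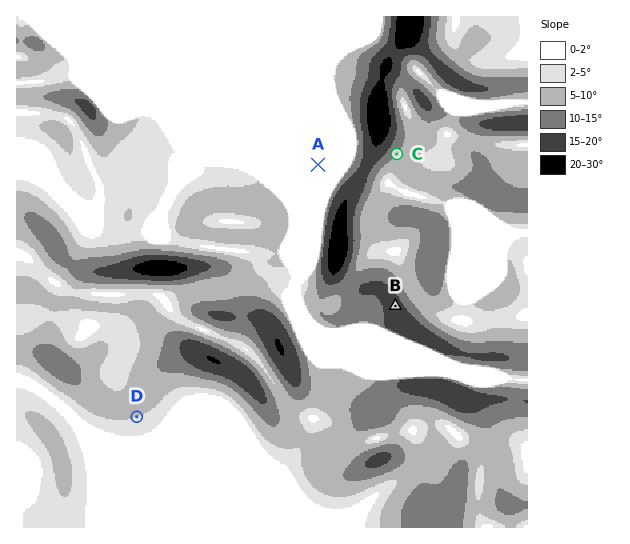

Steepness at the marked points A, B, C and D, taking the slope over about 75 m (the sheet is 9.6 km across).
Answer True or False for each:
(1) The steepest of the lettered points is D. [False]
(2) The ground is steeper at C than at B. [False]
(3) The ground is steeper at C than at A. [True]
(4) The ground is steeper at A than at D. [False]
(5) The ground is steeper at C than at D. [True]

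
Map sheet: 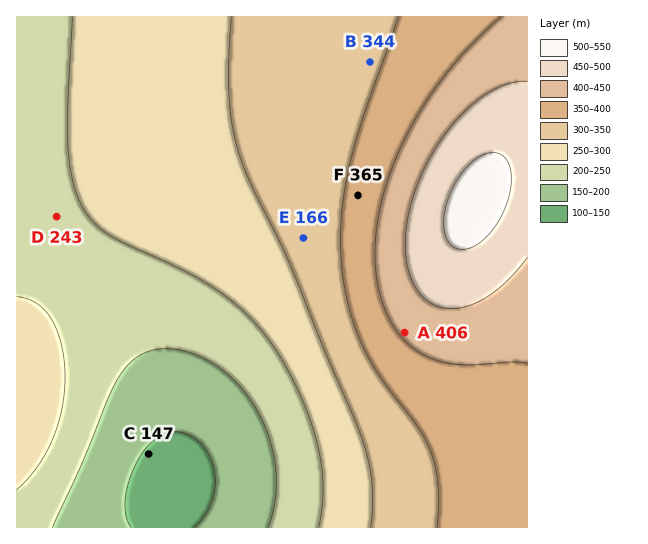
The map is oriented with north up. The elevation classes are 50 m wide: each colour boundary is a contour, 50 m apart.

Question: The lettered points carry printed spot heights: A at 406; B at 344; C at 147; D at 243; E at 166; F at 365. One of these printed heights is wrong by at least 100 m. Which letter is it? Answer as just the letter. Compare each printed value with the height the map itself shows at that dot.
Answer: E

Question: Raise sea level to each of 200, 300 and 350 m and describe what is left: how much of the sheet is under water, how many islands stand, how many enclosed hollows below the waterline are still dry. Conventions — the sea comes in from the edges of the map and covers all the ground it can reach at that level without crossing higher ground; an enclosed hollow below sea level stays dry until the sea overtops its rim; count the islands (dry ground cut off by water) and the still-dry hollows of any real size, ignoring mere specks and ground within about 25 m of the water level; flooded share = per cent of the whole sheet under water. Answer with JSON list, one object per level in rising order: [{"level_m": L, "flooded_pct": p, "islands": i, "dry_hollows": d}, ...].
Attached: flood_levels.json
[{"level_m": 200, "flooded_pct": 11, "islands": 0, "dry_hollows": 0}, {"level_m": 300, "flooded_pct": 54, "islands": 0, "dry_hollows": 0}, {"level_m": 350, "flooded_pct": 71, "islands": 0, "dry_hollows": 0}]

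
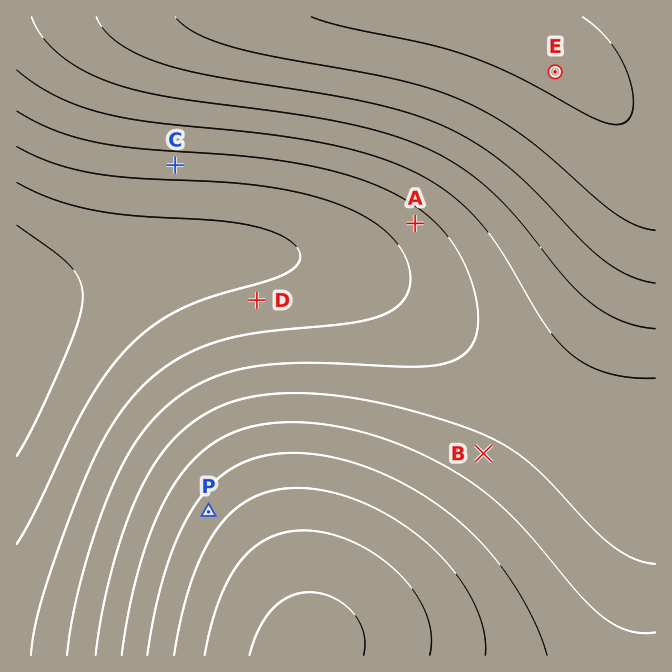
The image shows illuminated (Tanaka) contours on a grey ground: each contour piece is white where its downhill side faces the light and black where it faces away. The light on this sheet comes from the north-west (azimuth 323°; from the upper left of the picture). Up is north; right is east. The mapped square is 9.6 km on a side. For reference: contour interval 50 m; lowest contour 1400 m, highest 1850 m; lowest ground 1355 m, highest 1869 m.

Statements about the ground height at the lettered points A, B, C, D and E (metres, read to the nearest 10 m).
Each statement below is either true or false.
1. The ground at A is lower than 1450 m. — false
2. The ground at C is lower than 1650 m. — true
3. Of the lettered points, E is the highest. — true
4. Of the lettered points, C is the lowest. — false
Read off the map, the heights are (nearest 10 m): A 1530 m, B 1620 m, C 1520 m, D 1460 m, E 1810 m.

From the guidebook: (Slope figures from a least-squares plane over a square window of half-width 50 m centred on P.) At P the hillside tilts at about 6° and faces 307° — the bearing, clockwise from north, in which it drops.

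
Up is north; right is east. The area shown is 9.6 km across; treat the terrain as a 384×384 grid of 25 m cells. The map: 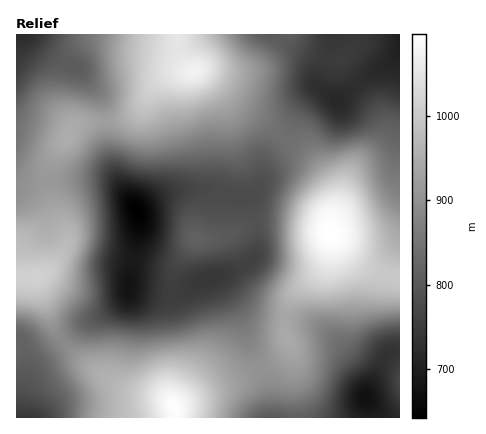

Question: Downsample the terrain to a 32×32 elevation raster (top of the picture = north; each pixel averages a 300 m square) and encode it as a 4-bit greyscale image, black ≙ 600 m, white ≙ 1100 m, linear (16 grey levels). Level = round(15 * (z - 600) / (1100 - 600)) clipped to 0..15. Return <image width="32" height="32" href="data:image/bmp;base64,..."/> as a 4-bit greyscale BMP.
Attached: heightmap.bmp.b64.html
<image width="32" height="32" href="data:image/bmp;base64,Qk12AgAAAAAAAHYAAAAoAAAAIAAAACAAAAABAAQAAAAAAAACAAATCwAAEwsAABAAAAAAAAAAAAAAABEREQAiIiIAMzMzAERERABVVVUAZmZmAHd3dwCIiIgAmZmZAKqqqgC7u7sAzMzMAN3d3QDu7u4A////AFVWeKu8ze/tupd3d2ZUMzNVZnirvN7v7bqYiIh2VCI0ZmeJq7zN7ty6qZmZh2QzNGZniqu7zN3LuqmZmZhlQ0VmeJqqqrvLu6qZmaqYdlREd3iZmZmaqqqpmZqqmHdlRHeJiIiIiIiZmYiaqph3dlV4mYd2ZmZneIiImqqYiIdmmamHZURFVWZ3eIqqmZmZiLu6mGUzNFVVVmeKq6qqqqrMy6h0MjRVRFVWibvMy7u7zMypZDI0VUREVniszdzMzMzMuWQzNFVVRVVnnN3t3MzMzLl0MzRFZlVVV5ze7tzLu7u6dTIjRWZmZVec7/7tu7u7uoUyIkVmZmZnrO//7bqqq6qFMhJFZmZmZ5zv/uy6mqqpdTISRVZVVWeb3u7cqZmqmHUyI0VVVVVWis3ty5iZmZh1MzRFVVVlVnmszMqYmZmYdUVVVmZmZmZ4mru5iImqmXZmd3d3d3ZmeImqqYeJqqqIiIiIh3d3d3eIiJh3iaqqmZqqmZiIiHd3d2Z3d4iaqqqru6qpmZiHd3ZVVmZ4mqqZq8u7uqqZh3ZlRFVmeImZiavMzMu6qYdlVDRFVWd4d3irzd3dy6mXZURERERWd2Z4q83e7ty6mGVEREREVWZmeavN3u7cqZhlVEREM0VWZ4mrzd7dy6mHZVRERENEVneJq83e3LqXdmZURERD"/>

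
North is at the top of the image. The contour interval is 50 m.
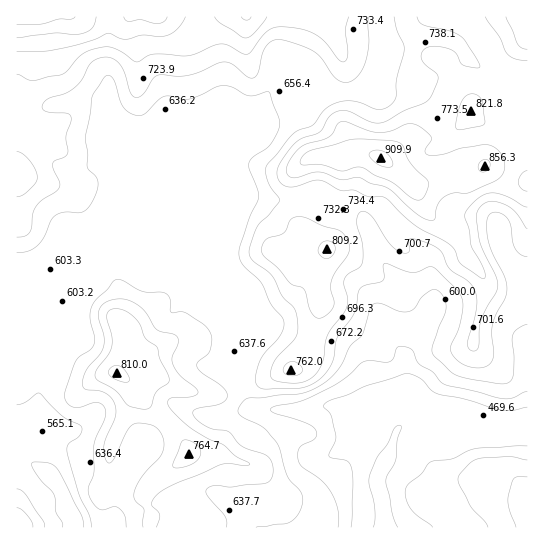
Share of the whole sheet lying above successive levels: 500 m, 94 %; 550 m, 89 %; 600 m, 81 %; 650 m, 53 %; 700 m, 35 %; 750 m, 20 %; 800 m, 7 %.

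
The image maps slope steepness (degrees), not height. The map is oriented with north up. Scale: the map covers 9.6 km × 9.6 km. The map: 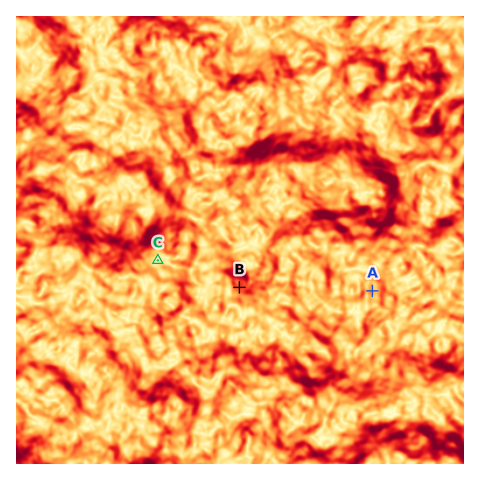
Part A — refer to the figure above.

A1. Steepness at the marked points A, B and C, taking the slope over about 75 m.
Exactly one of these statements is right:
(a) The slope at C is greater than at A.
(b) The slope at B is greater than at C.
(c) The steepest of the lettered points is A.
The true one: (b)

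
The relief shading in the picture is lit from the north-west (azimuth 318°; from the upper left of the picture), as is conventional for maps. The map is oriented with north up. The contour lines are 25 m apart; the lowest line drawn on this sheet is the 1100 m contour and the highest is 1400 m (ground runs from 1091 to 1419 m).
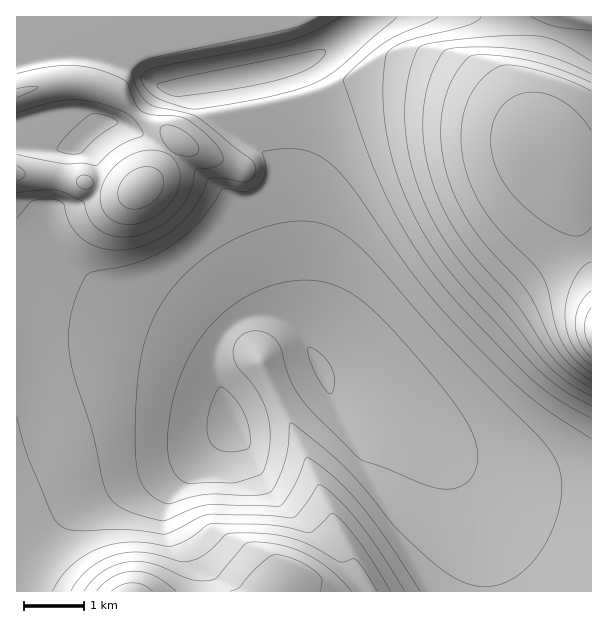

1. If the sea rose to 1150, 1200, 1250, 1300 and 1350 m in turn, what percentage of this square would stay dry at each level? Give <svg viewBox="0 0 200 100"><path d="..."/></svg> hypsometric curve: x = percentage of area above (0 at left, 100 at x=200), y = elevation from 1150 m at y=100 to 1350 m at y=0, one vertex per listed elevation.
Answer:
<svg viewBox="0 0 200 100"><path d="M144 100l-63-25-41-25-18-25-14-25"/></svg>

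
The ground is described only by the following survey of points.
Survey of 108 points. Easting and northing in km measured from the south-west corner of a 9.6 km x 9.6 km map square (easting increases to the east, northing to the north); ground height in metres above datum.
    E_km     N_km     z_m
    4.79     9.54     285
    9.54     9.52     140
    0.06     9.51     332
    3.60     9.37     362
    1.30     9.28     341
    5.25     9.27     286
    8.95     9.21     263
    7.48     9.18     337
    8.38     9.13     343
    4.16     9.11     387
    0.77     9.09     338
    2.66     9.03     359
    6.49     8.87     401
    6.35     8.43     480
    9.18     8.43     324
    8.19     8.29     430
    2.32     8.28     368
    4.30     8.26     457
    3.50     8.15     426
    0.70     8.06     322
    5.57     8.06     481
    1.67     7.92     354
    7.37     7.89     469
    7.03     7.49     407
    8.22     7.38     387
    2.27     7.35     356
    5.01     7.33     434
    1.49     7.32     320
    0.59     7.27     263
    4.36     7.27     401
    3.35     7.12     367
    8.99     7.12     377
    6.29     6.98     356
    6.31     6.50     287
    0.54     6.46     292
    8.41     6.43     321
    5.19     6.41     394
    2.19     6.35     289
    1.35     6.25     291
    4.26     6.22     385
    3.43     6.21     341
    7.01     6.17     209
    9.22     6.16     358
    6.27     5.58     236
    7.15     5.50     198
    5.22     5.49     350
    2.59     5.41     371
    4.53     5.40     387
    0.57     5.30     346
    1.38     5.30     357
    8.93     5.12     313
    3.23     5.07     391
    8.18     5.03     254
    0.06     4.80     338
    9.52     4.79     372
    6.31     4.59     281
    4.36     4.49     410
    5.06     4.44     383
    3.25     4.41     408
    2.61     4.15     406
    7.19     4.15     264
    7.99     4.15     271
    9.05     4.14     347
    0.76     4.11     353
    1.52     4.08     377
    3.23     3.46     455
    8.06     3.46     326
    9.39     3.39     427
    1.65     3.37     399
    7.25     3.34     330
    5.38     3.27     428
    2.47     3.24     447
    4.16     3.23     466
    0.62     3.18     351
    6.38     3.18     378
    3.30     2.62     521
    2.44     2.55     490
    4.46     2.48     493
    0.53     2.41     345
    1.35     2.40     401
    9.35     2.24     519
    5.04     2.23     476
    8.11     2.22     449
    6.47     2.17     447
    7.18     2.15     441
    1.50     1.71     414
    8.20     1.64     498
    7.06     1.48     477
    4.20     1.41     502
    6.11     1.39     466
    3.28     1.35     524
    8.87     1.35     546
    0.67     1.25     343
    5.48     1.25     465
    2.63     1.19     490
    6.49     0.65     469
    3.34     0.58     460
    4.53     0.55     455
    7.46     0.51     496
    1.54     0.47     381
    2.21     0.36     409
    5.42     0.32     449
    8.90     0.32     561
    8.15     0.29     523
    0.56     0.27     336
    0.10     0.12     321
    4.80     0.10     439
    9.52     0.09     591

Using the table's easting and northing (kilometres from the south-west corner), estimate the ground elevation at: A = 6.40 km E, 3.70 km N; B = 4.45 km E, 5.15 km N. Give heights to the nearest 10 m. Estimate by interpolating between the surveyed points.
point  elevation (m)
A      330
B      390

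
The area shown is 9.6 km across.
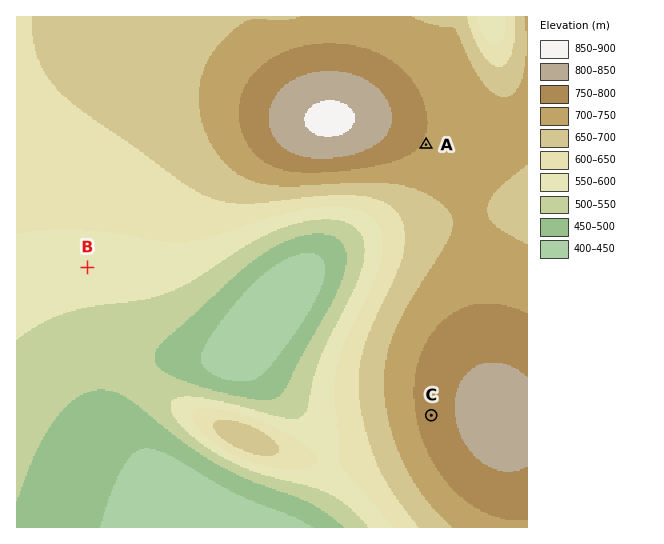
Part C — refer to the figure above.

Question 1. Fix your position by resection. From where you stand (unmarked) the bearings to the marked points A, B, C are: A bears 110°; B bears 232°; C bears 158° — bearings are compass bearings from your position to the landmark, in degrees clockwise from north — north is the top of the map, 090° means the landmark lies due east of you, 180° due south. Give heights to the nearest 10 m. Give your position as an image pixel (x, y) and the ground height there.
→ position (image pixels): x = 303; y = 99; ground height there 840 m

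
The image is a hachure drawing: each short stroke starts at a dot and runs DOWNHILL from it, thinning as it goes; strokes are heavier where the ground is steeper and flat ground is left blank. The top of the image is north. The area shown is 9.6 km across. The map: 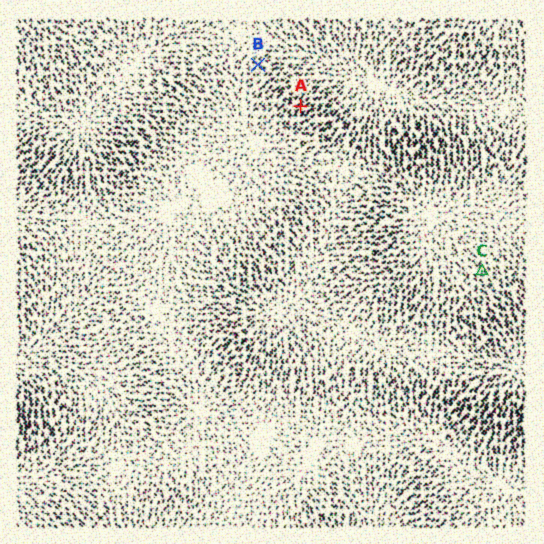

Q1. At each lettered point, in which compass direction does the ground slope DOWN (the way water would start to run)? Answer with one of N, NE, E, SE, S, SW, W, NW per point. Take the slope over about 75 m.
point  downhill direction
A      NE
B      NE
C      SE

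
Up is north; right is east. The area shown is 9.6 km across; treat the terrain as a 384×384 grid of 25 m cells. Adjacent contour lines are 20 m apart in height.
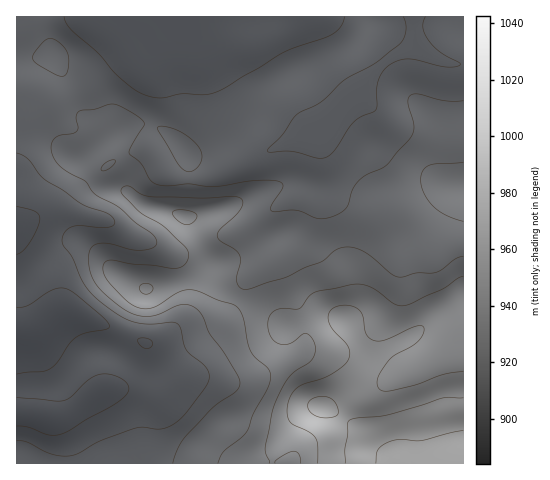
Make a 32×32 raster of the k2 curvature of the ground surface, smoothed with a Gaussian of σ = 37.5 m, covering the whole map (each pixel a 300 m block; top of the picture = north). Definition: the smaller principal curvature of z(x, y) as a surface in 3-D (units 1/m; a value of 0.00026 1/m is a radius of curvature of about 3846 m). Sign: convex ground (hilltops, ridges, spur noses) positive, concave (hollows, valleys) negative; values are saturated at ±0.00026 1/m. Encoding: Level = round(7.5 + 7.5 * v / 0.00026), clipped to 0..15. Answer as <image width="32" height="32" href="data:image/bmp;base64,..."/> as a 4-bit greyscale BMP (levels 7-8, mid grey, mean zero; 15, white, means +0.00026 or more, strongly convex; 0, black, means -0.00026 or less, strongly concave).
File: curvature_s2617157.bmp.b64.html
<image width="32" height="32" href="data:image/bmp;base64,Qk12AgAAAAAAAHYAAAAoAAAAIAAAACAAAAABAAQAAAAAAAACAAATCwAAEwsAABAAAAAAAAAAAAAAABEREQAiIiIAMzMzAERERABVVVUAZmZmAHd3dwCIiIgAmZmZAKqqqgC7u7sAzMzMAN3d3QDu7u4A////AIh3d4h1aHd3d1Q3dniHd3enVniIdleIdlZ2NGaIiHd3dCRod4dVd3dVdlVFd3h3iAAjNneHVWeYVHeKdWd3dmZmdzNWZWVWdmVpqpdUV3d2h3h0M1Z1VVRER5hmdkRWiIdndlZodlVVZDNEVmd2VFWHV4eIZWZmaHdkRVZ4d2ZmZmeZl0NGeHZ4l1VWd3eGZ0VVZRAAFHh1eJlFiHZ3h2d2VCABZiA1VWiYRqqHZXh2h2UjaL2DNnZXh2aJiWRod5dkN5ebhVeGVnaHZndlZmh3dDmneXVohkVmd1ZmVmVIV3Q4l2ZDWKhmVWZ3d2ZmRVd2V4UyEkVmZ3ZniIdnd2VleHVBATd0M1aIZnd2Z3d2ZVUwAFdpp3ZDV3ZmZmZmd3ZUM0V3iHeIdTRWZndmd3h3Znd5czIjR3d2d2eId3iIdmdkR3QiMhJGeHdnh2eIiGWJljNkN5hkM1ZlZ3ZniHdmiHd1VGiXd2VVZ2aIV3dmZoZmiXV4dnd3Znd2eGVWd3Z3d3h3d2d3eHZ3dmZFd4d3Z4eId2Z3d3d3d3d2WIh3ZmZmeGVoh3d3d3d3dmiXd2Z3dmZFZ3d3d4iHd2ZndmV3iHd1V2ZmZmaIiHdlVVVVd5l3ZXd3d2ZUV4dnhmd2Z3eHZVZ3d3d3dkRWZodmdnh2VEV3d3d3eIiGVVV5ZmeI"/>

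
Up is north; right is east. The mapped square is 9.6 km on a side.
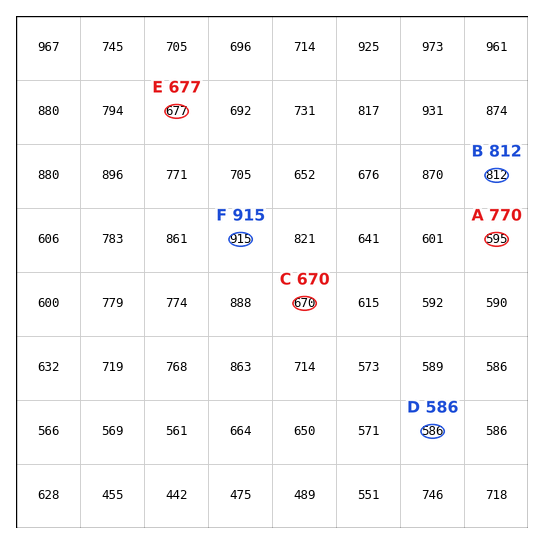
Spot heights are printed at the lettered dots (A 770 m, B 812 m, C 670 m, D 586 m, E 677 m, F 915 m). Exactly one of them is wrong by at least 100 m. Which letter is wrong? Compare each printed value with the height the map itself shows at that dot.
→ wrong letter A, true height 595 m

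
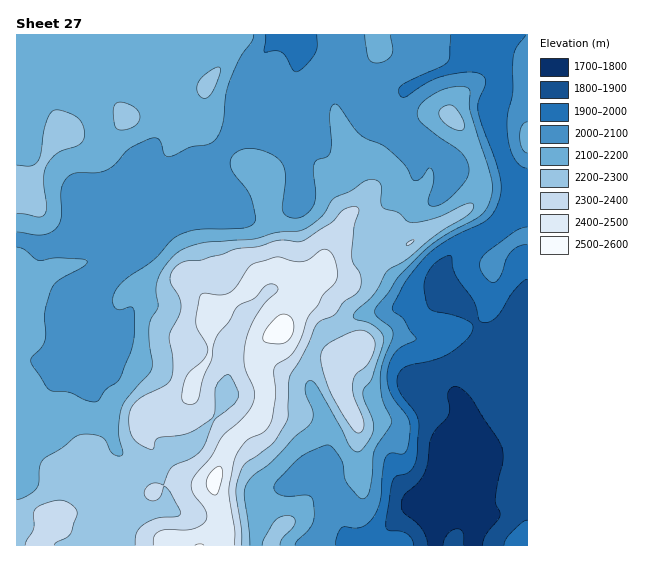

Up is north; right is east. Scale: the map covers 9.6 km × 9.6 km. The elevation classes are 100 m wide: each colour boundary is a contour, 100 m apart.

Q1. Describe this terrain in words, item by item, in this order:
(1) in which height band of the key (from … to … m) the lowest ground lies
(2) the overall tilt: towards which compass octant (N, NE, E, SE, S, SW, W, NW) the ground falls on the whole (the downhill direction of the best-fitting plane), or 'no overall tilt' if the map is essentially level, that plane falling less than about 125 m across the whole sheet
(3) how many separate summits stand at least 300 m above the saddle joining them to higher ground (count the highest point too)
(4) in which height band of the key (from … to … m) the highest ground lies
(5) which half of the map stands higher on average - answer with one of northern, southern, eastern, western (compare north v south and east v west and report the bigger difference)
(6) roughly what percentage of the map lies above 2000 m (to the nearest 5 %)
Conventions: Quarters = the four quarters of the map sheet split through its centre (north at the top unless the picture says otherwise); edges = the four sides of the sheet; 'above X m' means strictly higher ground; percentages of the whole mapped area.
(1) Between 1700 and 1800 m: that is the band holding the lowest ground.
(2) The general tilt is down to the east (the land rises towards the west).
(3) There is 1 summit with 300 m or more of prominence.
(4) The highest ground lies in the 2500–2600 m band.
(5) The western half stands higher on average than the eastern half.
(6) Roughly 80 % of the ground is higher than 2000 m.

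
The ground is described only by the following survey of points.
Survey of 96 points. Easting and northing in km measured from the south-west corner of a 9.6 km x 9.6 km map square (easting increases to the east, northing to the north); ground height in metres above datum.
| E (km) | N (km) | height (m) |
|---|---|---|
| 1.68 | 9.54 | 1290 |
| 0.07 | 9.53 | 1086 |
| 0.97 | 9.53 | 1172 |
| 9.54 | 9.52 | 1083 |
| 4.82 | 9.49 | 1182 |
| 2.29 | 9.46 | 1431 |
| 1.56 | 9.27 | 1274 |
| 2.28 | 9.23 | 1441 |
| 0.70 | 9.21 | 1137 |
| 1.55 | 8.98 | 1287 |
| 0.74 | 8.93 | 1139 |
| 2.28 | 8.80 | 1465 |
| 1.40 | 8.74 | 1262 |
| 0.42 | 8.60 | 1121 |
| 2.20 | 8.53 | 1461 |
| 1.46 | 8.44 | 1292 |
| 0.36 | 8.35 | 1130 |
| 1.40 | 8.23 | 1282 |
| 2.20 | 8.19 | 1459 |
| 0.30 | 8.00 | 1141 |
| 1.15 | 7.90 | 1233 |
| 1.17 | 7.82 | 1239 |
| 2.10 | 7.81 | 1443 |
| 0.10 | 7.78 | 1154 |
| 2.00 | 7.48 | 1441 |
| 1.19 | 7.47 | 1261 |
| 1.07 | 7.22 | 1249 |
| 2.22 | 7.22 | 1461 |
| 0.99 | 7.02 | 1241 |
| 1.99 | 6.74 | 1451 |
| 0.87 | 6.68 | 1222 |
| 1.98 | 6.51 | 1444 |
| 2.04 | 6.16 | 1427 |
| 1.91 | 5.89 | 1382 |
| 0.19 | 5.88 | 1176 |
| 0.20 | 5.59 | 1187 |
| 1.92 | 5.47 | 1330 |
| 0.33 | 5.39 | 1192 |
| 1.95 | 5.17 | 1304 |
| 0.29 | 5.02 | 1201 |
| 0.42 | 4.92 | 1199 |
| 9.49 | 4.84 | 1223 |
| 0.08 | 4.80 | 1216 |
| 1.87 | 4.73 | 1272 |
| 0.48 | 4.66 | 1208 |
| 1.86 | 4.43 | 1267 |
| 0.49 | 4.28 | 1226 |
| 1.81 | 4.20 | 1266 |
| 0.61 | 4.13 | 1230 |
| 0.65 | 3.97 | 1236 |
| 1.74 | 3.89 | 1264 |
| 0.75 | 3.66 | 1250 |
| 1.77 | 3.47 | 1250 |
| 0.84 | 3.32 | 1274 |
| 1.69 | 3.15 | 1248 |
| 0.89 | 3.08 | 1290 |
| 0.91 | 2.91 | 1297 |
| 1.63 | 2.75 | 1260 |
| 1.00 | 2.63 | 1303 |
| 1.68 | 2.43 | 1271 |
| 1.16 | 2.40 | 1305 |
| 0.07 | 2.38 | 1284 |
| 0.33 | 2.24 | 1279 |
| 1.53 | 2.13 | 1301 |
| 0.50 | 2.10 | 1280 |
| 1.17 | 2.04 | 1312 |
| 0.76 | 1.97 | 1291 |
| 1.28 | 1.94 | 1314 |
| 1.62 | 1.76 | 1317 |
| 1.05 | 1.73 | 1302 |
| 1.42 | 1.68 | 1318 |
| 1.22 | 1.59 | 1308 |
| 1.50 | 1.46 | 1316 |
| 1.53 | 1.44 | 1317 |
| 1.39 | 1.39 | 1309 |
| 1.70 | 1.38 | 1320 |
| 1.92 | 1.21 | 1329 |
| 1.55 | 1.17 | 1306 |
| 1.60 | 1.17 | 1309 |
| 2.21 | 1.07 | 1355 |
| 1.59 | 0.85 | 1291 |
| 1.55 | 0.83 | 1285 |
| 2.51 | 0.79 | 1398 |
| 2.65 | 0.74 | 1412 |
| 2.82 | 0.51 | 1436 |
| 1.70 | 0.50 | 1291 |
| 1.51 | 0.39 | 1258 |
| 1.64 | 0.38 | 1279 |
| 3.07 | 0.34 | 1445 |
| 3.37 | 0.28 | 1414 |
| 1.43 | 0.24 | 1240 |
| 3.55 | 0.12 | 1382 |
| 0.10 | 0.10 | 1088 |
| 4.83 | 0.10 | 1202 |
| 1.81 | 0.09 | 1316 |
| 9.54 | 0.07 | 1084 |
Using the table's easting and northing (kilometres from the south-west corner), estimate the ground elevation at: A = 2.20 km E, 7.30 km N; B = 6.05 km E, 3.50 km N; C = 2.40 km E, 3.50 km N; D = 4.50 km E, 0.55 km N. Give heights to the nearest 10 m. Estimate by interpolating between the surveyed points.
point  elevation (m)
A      1460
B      1320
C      1250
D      1230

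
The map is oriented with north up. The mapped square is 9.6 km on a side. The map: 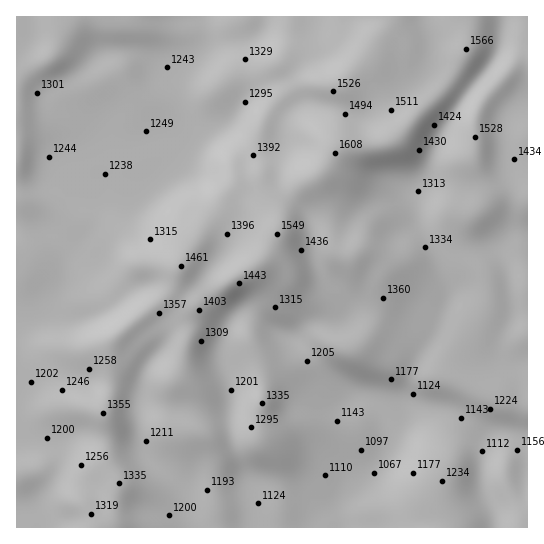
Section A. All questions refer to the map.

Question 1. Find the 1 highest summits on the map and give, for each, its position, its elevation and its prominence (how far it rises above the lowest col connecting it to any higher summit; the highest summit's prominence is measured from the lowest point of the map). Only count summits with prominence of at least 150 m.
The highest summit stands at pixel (335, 153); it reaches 1608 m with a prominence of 541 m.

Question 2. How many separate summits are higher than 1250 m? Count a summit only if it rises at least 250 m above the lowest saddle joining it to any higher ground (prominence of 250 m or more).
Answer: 1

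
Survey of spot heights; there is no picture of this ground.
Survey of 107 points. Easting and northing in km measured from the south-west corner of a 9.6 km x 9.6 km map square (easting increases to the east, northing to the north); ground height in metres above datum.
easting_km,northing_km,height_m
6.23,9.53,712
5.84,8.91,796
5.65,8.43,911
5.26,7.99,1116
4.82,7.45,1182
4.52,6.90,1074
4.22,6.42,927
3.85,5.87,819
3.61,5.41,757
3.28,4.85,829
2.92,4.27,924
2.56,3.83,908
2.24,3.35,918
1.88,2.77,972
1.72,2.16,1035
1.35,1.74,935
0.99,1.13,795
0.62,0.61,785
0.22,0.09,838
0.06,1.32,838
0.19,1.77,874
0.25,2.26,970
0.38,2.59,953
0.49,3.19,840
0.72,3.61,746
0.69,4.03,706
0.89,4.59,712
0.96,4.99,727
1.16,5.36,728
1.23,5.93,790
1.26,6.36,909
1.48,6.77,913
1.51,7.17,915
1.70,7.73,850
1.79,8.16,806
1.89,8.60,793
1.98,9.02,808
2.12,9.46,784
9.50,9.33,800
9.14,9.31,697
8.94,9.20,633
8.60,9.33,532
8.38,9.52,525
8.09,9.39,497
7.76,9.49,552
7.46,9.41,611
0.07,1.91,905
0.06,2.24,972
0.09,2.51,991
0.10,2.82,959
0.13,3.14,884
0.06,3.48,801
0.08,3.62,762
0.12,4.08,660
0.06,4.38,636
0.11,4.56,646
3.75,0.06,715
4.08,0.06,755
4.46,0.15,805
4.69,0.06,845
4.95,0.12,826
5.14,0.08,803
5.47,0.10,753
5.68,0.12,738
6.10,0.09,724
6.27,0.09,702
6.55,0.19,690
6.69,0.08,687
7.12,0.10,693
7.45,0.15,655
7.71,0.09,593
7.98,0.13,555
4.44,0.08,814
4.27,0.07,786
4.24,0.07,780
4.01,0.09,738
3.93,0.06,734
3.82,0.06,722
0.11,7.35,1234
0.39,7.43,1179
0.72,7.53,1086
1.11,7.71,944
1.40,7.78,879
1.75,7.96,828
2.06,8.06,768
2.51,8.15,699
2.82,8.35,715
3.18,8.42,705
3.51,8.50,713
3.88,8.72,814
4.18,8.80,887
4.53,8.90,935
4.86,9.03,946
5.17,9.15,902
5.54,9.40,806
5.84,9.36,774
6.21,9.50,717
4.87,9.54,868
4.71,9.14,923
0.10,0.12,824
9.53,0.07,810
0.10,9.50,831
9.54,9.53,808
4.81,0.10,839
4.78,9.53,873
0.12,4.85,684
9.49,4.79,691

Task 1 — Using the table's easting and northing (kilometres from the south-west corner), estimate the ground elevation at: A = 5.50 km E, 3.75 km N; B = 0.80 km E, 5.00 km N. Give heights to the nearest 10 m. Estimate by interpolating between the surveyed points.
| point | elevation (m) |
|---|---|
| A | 810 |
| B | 740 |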